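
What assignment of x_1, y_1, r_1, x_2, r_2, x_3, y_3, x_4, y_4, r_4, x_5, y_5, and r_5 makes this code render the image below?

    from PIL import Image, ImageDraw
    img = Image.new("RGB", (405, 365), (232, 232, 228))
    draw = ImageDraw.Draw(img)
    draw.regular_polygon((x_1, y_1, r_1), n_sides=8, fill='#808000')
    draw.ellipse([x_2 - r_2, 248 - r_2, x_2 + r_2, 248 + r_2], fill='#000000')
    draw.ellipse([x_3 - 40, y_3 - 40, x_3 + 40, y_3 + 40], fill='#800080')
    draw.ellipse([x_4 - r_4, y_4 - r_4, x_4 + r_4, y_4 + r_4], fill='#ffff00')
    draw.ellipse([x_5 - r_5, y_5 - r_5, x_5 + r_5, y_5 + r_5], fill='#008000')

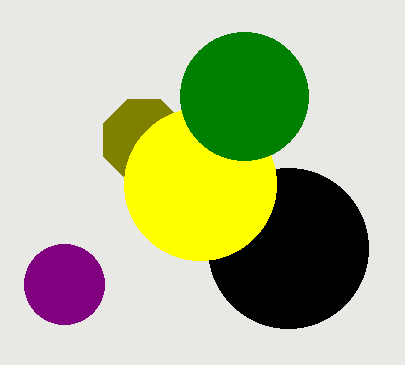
x_1 = 144
y_1 = 140
r_1 = 44
x_2 = 288
r_2 = 80
x_3 = 64
y_3 = 284
x_4 = 200
y_4 = 184
r_4 = 76
x_5 = 244
y_5 = 96
r_5 = 64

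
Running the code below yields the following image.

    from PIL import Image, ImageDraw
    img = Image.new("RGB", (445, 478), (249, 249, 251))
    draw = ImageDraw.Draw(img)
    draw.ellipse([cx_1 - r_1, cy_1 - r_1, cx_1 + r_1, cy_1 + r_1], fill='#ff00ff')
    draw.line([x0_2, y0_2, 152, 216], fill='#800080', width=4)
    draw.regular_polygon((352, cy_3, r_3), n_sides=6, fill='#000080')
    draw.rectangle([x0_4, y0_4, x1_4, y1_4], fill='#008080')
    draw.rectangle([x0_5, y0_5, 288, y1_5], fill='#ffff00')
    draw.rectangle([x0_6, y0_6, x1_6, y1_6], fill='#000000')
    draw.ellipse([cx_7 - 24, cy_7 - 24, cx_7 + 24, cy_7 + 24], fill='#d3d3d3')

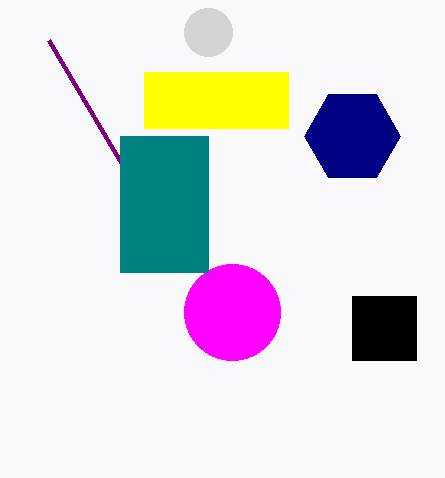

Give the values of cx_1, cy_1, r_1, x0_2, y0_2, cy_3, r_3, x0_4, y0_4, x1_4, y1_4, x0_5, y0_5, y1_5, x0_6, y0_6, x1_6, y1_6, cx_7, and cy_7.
cx_1 = 232, cy_1 = 312, r_1 = 48, x0_2 = 48, y0_2 = 40, cy_3 = 136, r_3 = 48, x0_4 = 120, y0_4 = 136, x1_4 = 208, y1_4 = 272, x0_5 = 144, y0_5 = 72, y1_5 = 128, x0_6 = 352, y0_6 = 296, x1_6 = 416, y1_6 = 360, cx_7 = 208, cy_7 = 32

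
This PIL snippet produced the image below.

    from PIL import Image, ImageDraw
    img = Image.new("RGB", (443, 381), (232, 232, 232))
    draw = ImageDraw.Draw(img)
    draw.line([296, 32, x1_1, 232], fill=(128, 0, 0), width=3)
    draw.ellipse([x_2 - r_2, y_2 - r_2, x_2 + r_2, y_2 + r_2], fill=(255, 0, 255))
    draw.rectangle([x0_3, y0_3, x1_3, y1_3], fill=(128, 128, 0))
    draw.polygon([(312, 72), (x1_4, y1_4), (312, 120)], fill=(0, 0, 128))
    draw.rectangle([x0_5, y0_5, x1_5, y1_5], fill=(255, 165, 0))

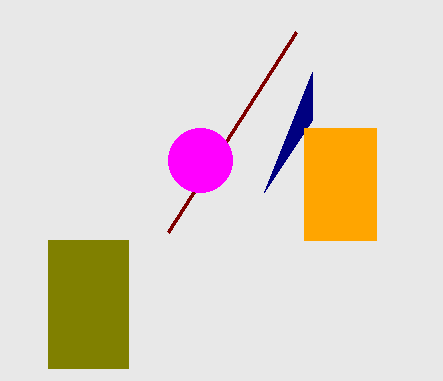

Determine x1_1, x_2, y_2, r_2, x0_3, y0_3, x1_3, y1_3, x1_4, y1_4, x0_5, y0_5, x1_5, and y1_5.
x1_1 = 168
x_2 = 200
y_2 = 160
r_2 = 32
x0_3 = 48
y0_3 = 240
x1_3 = 128
y1_3 = 368
x1_4 = 264
y1_4 = 192
x0_5 = 304
y0_5 = 128
x1_5 = 376
y1_5 = 240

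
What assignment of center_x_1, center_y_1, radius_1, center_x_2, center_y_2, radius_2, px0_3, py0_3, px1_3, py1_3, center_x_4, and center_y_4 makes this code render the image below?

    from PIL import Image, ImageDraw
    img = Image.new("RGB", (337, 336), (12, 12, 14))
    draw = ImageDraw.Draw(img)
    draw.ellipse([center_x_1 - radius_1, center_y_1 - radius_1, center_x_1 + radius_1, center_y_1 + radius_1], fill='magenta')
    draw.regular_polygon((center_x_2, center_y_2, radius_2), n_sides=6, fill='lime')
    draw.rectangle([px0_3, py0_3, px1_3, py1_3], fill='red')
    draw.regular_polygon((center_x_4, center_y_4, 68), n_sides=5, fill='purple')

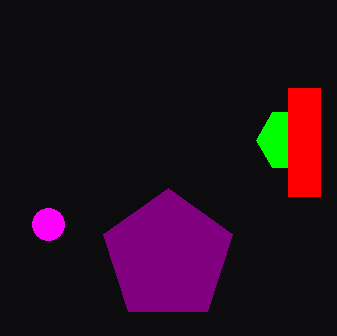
center_x_1 = 48; center_y_1 = 224; radius_1 = 16; center_x_2 = 288; center_y_2 = 140; radius_2 = 32; px0_3 = 288; py0_3 = 88; px1_3 = 320; py1_3 = 196; center_x_4 = 168; center_y_4 = 256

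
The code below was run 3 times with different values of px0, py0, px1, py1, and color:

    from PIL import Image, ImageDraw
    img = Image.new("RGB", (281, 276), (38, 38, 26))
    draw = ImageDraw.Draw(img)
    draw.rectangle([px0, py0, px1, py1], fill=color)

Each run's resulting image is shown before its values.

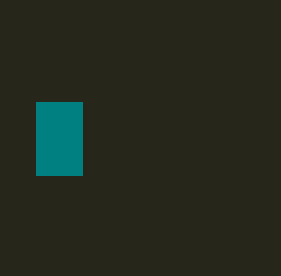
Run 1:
px0 = 36, py0 = 102, px1 = 82, py1 = 175, color = 'teal'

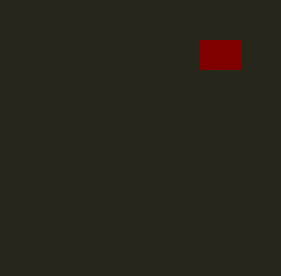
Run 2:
px0 = 200, py0 = 40, px1 = 241, py1 = 69, color = 'maroon'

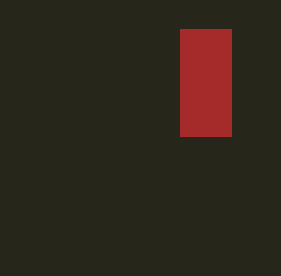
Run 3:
px0 = 180; py0 = 29; px1 = 231; py1 = 136; color = 'brown'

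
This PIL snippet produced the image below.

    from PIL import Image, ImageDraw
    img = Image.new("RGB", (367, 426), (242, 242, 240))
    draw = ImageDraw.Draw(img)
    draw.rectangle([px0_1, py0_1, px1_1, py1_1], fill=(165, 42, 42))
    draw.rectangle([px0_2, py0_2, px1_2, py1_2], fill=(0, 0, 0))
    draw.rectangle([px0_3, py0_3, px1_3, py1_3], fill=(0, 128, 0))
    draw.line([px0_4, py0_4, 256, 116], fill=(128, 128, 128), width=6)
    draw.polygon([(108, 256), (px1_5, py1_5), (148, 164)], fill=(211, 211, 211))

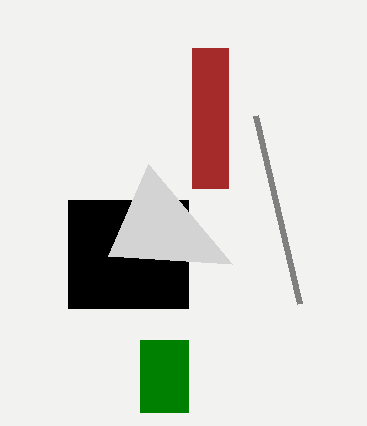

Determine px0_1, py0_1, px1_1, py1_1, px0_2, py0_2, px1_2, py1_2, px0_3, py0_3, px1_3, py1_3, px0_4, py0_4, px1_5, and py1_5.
px0_1 = 192; py0_1 = 48; px1_1 = 228; py1_1 = 188; px0_2 = 68; py0_2 = 200; px1_2 = 188; py1_2 = 308; px0_3 = 140; py0_3 = 340; px1_3 = 188; py1_3 = 412; px0_4 = 300; py0_4 = 304; px1_5 = 232; py1_5 = 264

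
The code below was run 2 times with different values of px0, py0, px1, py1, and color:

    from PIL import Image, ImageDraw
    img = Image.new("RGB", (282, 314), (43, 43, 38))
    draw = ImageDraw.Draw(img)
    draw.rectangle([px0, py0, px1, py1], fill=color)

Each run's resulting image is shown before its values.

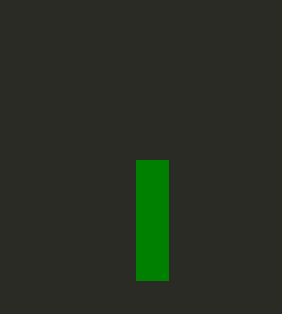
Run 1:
px0 = 136; py0 = 160; px1 = 168; py1 = 280; color = 'green'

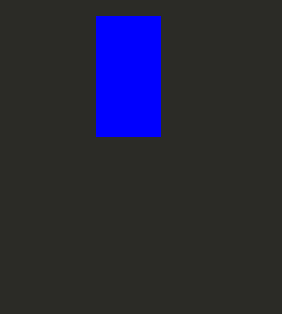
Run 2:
px0 = 96
py0 = 16
px1 = 160
py1 = 136
color = 'blue'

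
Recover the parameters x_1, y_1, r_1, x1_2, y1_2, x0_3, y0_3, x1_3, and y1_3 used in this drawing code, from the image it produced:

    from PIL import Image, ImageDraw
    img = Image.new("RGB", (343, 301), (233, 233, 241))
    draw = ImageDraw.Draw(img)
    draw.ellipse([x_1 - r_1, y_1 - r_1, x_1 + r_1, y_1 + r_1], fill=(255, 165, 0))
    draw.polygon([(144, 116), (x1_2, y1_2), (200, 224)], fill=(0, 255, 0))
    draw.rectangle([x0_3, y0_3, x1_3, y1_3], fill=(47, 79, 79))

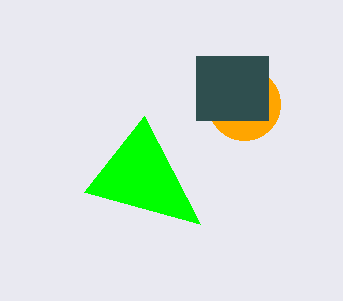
x_1 = 244; y_1 = 104; r_1 = 36; x1_2 = 84; y1_2 = 192; x0_3 = 196; y0_3 = 56; x1_3 = 268; y1_3 = 120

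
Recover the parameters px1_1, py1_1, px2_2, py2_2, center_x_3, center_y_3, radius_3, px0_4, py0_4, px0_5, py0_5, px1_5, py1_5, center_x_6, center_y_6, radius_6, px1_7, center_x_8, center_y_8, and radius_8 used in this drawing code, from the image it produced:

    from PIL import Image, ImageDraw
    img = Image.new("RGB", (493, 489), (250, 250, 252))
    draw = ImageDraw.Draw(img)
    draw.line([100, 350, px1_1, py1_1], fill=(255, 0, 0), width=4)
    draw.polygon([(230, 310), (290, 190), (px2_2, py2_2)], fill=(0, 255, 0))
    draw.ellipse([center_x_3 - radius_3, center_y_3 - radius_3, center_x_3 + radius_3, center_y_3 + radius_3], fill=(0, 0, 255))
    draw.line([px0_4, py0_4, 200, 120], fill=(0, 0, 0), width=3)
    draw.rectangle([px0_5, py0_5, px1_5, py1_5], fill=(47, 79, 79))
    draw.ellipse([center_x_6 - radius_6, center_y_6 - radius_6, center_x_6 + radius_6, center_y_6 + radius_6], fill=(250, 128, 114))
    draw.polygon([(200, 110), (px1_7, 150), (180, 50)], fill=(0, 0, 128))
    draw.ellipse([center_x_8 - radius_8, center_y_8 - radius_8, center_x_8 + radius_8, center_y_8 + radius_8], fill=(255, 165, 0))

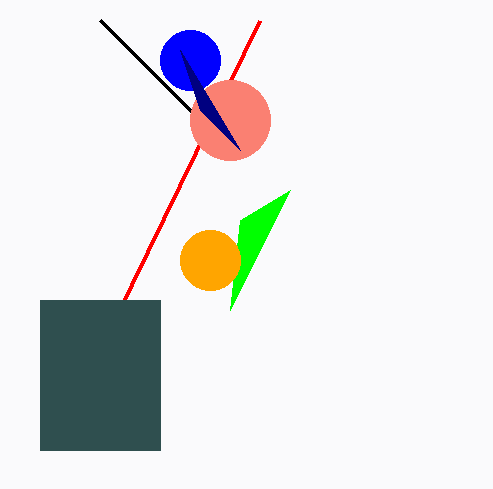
px1_1 = 260
py1_1 = 20
px2_2 = 240
py2_2 = 220
center_x_3 = 190
center_y_3 = 60
radius_3 = 30
px0_4 = 100
py0_4 = 20
px0_5 = 40
py0_5 = 300
px1_5 = 160
py1_5 = 450
center_x_6 = 230
center_y_6 = 120
radius_6 = 40
px1_7 = 240
center_x_8 = 210
center_y_8 = 260
radius_8 = 30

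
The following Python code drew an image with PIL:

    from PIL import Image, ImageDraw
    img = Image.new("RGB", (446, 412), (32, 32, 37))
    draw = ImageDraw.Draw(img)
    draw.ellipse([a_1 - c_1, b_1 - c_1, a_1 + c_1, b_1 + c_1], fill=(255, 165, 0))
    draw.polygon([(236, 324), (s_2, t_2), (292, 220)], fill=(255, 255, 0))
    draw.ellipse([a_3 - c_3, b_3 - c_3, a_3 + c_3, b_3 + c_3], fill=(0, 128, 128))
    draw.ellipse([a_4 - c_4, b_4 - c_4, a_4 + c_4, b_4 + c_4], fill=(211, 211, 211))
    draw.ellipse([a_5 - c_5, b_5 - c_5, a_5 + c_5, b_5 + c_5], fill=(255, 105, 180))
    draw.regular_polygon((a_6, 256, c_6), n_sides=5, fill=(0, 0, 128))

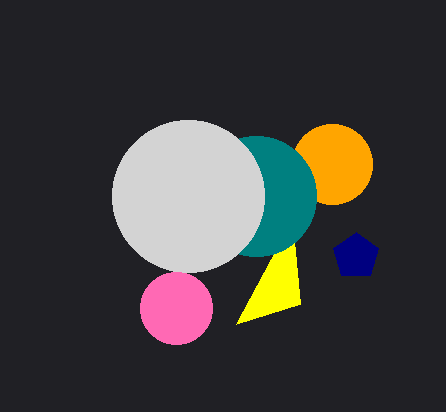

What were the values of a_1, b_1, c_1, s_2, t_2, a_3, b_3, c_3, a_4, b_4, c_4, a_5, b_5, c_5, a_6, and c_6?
a_1 = 332
b_1 = 164
c_1 = 40
s_2 = 300
t_2 = 304
a_3 = 256
b_3 = 196
c_3 = 60
a_4 = 188
b_4 = 196
c_4 = 76
a_5 = 176
b_5 = 308
c_5 = 36
a_6 = 356
c_6 = 24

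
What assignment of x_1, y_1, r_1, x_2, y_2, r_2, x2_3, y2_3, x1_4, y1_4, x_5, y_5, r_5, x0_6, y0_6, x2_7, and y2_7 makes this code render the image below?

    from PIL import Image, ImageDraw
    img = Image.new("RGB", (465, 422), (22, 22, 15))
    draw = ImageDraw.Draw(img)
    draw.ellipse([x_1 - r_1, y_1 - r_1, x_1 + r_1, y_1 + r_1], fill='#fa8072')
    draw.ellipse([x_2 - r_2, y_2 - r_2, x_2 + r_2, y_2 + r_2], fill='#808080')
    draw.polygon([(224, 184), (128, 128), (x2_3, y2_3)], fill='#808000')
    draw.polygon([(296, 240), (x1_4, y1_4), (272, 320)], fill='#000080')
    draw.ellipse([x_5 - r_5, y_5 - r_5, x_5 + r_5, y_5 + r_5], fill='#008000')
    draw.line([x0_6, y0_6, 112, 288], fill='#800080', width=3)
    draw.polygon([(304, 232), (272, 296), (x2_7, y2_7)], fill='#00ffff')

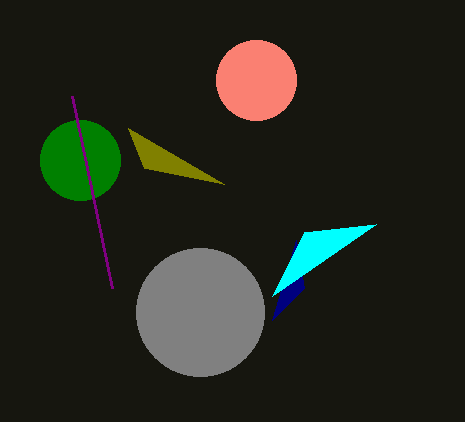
x_1 = 256, y_1 = 80, r_1 = 40, x_2 = 200, y_2 = 312, r_2 = 64, x2_3 = 144, y2_3 = 168, x1_4 = 304, y1_4 = 288, x_5 = 80, y_5 = 160, r_5 = 40, x0_6 = 72, y0_6 = 96, x2_7 = 376, y2_7 = 224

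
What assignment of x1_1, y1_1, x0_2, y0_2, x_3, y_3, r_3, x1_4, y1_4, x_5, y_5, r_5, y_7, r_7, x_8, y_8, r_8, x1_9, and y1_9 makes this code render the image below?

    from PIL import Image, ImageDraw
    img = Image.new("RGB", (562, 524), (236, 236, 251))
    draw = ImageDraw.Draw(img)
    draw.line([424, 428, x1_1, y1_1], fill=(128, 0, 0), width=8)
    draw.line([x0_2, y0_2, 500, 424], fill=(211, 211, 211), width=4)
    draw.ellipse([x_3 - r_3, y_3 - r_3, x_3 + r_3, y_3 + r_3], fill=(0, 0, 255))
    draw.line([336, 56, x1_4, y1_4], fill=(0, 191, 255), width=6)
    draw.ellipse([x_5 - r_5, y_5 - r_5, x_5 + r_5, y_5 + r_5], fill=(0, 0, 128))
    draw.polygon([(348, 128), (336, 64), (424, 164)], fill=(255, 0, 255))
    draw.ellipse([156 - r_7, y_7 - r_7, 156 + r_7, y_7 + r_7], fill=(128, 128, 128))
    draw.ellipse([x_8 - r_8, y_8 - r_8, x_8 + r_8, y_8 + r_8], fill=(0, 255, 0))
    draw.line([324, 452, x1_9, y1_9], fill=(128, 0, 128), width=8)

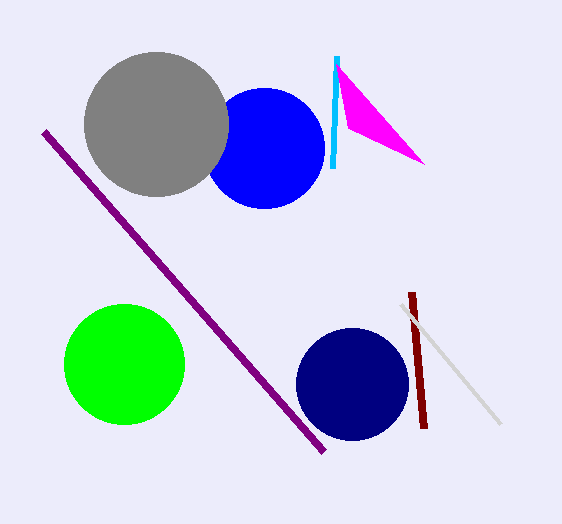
x1_1 = 412; y1_1 = 292; x0_2 = 400; y0_2 = 304; x_3 = 264; y_3 = 148; r_3 = 60; x1_4 = 332; y1_4 = 168; x_5 = 352; y_5 = 384; r_5 = 56; y_7 = 124; r_7 = 72; x_8 = 124; y_8 = 364; r_8 = 60; x1_9 = 44; y1_9 = 132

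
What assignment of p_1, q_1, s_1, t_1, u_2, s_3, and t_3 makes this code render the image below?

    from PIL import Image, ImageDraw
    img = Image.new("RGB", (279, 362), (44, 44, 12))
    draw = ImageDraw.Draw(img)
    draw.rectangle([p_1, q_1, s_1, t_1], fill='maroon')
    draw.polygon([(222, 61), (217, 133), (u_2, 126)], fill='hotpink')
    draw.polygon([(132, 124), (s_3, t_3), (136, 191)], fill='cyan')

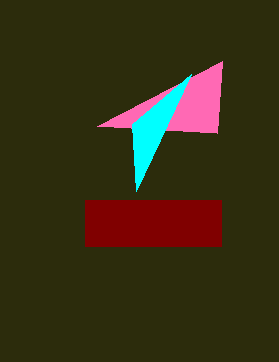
p_1 = 85; q_1 = 200; s_1 = 221; t_1 = 246; u_2 = 97; s_3 = 191; t_3 = 74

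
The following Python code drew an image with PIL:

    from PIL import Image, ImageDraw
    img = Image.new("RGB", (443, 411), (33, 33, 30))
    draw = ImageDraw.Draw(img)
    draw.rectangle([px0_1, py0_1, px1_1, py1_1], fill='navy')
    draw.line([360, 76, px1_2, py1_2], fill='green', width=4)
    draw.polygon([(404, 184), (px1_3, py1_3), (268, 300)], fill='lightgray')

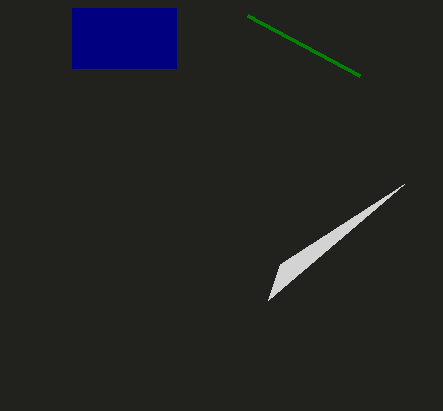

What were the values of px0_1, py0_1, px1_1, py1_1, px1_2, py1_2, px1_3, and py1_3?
px0_1 = 72; py0_1 = 8; px1_1 = 176; py1_1 = 68; px1_2 = 248; py1_2 = 16; px1_3 = 280; py1_3 = 264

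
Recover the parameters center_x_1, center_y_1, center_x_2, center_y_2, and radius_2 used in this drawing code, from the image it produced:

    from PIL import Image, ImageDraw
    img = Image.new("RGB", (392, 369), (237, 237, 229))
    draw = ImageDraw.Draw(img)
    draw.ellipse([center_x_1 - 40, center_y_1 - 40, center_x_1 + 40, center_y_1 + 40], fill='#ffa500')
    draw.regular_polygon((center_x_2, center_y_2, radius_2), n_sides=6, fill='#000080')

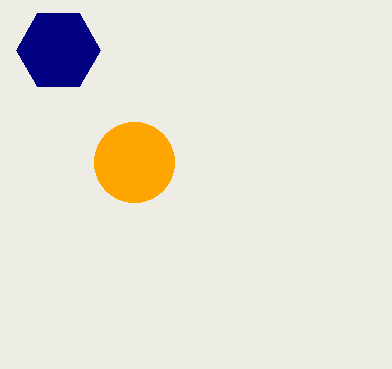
center_x_1 = 134; center_y_1 = 162; center_x_2 = 58; center_y_2 = 50; radius_2 = 42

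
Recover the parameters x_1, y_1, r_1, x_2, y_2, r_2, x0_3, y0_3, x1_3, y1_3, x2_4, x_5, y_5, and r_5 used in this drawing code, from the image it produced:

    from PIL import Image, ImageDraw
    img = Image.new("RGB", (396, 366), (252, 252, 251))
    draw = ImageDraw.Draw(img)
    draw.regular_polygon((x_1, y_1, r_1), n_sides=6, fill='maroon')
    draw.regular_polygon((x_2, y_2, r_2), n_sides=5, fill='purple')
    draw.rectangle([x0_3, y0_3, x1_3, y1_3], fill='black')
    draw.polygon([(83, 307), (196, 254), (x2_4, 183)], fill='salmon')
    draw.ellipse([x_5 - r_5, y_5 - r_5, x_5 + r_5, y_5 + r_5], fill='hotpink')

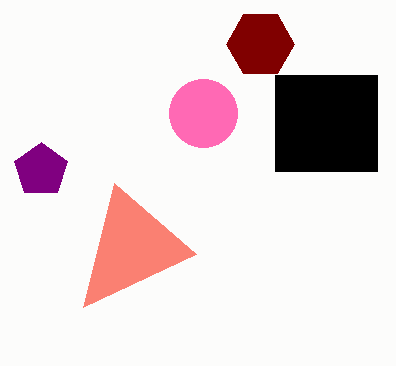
x_1 = 260; y_1 = 44; r_1 = 34; x_2 = 41; y_2 = 170; r_2 = 28; x0_3 = 275; y0_3 = 75; x1_3 = 377; y1_3 = 171; x2_4 = 114; x_5 = 203; y_5 = 113; r_5 = 34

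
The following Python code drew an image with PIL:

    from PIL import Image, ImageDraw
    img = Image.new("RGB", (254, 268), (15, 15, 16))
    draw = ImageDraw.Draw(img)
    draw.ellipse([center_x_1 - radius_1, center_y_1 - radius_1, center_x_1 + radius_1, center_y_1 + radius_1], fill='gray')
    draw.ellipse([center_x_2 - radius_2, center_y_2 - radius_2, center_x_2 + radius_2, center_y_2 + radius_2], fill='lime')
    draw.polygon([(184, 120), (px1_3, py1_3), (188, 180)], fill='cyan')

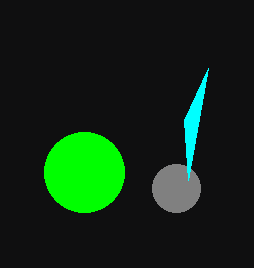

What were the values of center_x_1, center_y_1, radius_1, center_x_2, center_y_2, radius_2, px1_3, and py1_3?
center_x_1 = 176, center_y_1 = 188, radius_1 = 24, center_x_2 = 84, center_y_2 = 172, radius_2 = 40, px1_3 = 208, py1_3 = 68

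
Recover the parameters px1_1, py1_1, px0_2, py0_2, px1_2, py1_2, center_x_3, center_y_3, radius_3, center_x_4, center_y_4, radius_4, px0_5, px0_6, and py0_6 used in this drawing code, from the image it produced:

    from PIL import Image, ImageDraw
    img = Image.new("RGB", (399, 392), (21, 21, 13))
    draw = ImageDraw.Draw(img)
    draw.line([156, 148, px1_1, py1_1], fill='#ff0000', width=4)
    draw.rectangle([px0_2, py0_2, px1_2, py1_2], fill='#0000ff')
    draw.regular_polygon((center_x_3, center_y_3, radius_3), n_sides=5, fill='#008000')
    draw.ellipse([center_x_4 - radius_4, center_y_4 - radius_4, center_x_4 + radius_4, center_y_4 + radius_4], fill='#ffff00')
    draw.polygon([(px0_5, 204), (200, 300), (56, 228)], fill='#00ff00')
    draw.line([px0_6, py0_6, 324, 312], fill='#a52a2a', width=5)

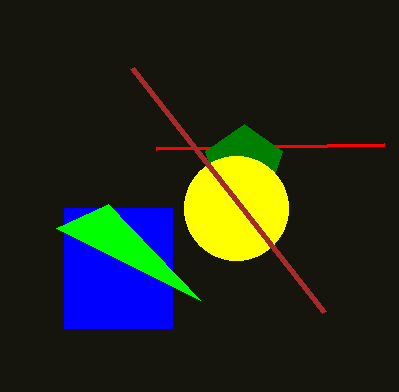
px1_1 = 384, py1_1 = 144, px0_2 = 64, py0_2 = 208, px1_2 = 172, py1_2 = 328, center_x_3 = 244, center_y_3 = 164, radius_3 = 40, center_x_4 = 236, center_y_4 = 208, radius_4 = 52, px0_5 = 108, px0_6 = 132, py0_6 = 68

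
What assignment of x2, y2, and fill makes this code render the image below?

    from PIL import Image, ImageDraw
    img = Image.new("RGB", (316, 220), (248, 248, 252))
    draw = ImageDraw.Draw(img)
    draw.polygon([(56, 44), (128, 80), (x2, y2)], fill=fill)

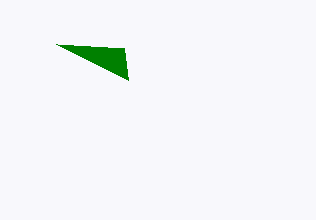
x2 = 124, y2 = 48, fill = 'green'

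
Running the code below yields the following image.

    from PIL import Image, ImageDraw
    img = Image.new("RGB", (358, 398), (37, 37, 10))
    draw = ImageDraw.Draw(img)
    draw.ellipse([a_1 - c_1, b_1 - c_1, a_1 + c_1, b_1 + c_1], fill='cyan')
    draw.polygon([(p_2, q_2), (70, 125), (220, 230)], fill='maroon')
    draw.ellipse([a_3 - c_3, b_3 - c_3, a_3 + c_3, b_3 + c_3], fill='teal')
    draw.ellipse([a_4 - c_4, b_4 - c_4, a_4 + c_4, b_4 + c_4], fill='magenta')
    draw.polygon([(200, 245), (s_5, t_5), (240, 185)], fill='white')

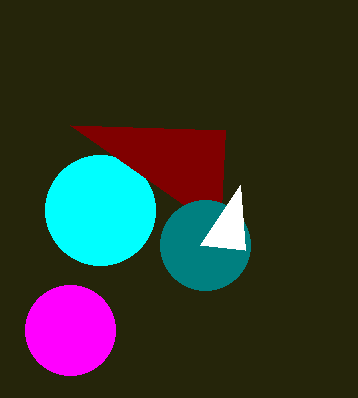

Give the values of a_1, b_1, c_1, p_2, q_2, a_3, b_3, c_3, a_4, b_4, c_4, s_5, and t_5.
a_1 = 100
b_1 = 210
c_1 = 55
p_2 = 225
q_2 = 130
a_3 = 205
b_3 = 245
c_3 = 45
a_4 = 70
b_4 = 330
c_4 = 45
s_5 = 245
t_5 = 250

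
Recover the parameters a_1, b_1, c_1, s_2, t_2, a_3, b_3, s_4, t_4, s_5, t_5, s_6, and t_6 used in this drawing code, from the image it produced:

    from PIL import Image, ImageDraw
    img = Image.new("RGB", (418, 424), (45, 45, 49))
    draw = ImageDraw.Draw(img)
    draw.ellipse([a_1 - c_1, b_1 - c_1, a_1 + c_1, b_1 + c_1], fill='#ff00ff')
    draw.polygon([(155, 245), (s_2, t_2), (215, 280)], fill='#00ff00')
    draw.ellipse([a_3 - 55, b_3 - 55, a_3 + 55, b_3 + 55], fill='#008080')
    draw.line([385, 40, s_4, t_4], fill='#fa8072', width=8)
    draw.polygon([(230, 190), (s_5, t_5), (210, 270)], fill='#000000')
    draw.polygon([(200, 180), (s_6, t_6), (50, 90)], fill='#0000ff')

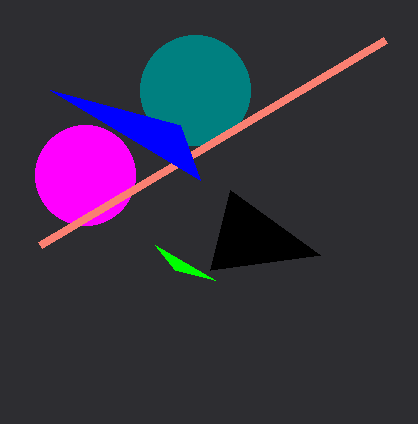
a_1 = 85
b_1 = 175
c_1 = 50
s_2 = 175
t_2 = 270
a_3 = 195
b_3 = 90
s_4 = 40
t_4 = 245
s_5 = 320
t_5 = 255
s_6 = 180
t_6 = 125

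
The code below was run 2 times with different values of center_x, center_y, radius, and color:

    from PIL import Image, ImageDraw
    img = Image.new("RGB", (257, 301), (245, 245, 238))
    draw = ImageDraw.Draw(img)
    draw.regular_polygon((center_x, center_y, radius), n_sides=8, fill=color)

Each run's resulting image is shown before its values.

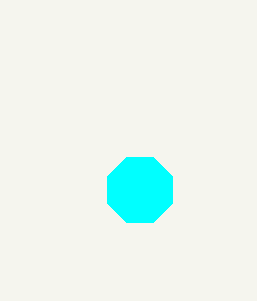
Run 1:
center_x = 140
center_y = 190
radius = 35
color = 'cyan'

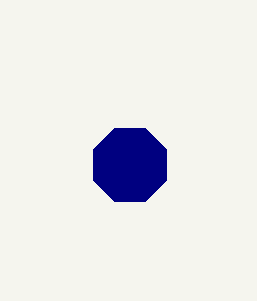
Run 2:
center_x = 130; center_y = 165; radius = 40; color = 'navy'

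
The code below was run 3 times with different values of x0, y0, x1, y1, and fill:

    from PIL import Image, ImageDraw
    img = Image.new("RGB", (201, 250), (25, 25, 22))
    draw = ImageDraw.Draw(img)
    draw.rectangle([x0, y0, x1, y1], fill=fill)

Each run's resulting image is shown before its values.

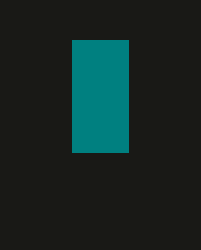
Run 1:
x0 = 72; y0 = 40; x1 = 128; y1 = 152; fill = 'teal'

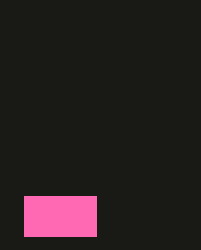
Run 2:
x0 = 24
y0 = 196
x1 = 96
y1 = 236
fill = 'hotpink'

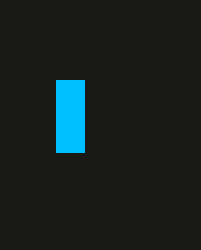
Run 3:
x0 = 56, y0 = 80, x1 = 84, y1 = 152, fill = 'deepskyblue'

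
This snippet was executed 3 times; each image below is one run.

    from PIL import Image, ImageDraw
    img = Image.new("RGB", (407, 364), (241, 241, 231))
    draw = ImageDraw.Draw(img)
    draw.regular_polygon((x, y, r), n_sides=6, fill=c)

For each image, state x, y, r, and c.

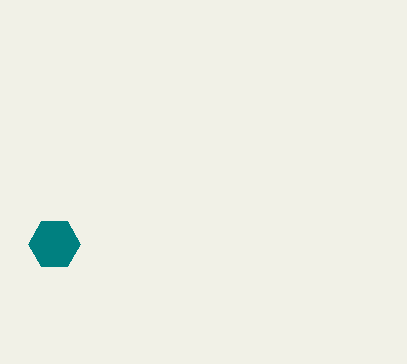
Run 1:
x = 54; y = 244; r = 26; c = 'teal'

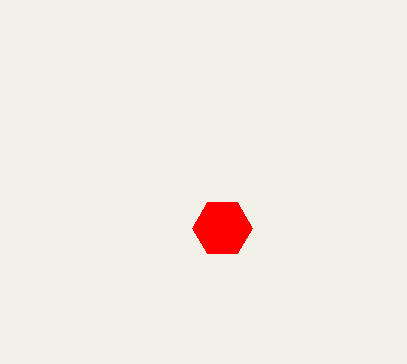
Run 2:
x = 222, y = 228, r = 30, c = 'red'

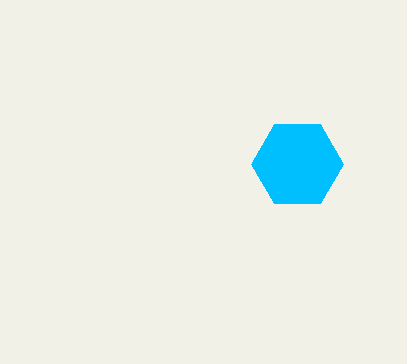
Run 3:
x = 297
y = 164
r = 46
c = 'deepskyblue'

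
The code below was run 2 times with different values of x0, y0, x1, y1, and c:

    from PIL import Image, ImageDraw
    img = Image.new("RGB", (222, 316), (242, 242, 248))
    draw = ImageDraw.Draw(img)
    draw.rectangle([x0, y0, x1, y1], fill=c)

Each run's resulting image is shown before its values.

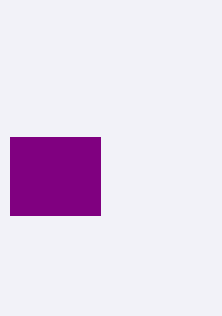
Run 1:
x0 = 10; y0 = 137; x1 = 100; y1 = 215; c = 'purple'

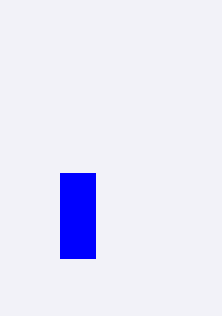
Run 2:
x0 = 60
y0 = 173
x1 = 95
y1 = 258
c = 'blue'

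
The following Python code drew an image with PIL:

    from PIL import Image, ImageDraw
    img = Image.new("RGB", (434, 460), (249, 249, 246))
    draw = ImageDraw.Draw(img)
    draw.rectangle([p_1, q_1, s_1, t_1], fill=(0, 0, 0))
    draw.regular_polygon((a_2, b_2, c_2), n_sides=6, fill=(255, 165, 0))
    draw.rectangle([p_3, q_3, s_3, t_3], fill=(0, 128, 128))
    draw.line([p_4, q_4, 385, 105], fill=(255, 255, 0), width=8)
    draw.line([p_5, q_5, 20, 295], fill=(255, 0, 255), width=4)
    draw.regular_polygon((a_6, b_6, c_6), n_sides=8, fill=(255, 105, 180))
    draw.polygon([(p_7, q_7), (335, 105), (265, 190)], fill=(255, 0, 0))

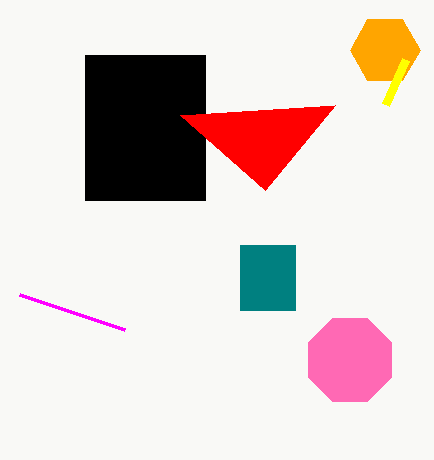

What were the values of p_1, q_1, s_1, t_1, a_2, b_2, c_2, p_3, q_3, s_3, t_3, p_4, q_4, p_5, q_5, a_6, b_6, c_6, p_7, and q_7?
p_1 = 85; q_1 = 55; s_1 = 205; t_1 = 200; a_2 = 385; b_2 = 50; c_2 = 35; p_3 = 240; q_3 = 245; s_3 = 295; t_3 = 310; p_4 = 405; q_4 = 60; p_5 = 125; q_5 = 330; a_6 = 350; b_6 = 360; c_6 = 45; p_7 = 180; q_7 = 115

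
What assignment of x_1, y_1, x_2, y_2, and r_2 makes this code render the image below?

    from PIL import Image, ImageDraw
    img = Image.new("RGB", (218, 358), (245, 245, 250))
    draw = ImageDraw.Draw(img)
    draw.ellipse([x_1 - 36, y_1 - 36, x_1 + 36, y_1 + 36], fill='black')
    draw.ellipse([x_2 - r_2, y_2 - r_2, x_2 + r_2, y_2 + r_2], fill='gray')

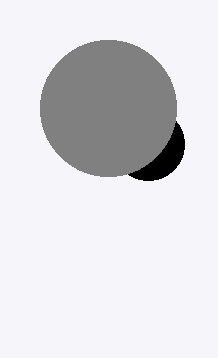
x_1 = 148, y_1 = 144, x_2 = 108, y_2 = 108, r_2 = 68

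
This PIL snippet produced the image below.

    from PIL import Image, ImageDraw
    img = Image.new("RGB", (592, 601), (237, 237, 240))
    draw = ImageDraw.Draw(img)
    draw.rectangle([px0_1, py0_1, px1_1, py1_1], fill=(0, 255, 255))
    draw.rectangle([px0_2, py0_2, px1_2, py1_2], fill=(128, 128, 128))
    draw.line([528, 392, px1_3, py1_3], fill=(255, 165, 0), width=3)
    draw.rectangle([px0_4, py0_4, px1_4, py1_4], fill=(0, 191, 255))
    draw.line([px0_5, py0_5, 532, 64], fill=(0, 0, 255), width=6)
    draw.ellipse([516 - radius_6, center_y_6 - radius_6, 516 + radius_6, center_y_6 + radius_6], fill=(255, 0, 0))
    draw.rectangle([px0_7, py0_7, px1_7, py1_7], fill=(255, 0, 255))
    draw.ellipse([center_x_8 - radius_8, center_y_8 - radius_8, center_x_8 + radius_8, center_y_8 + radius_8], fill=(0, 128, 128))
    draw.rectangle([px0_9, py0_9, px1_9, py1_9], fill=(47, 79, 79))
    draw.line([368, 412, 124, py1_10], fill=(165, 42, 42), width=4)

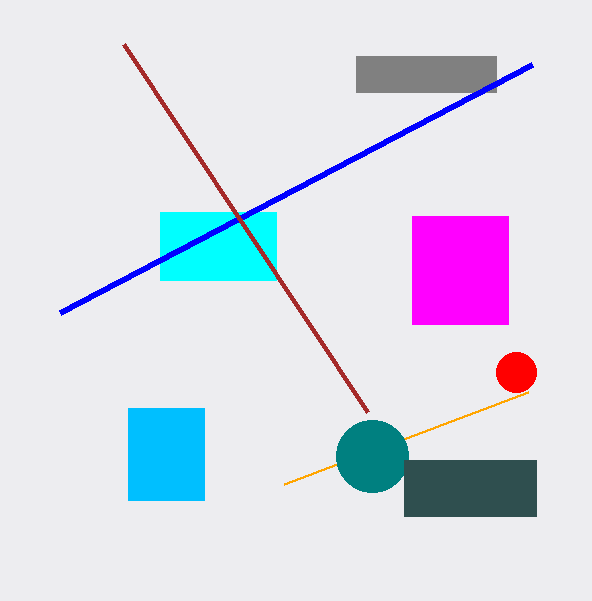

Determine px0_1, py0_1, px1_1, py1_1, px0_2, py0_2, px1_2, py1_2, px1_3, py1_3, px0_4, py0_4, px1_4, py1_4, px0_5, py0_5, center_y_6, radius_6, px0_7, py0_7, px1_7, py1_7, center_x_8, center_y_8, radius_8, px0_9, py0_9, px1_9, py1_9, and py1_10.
px0_1 = 160, py0_1 = 212, px1_1 = 276, py1_1 = 280, px0_2 = 356, py0_2 = 56, px1_2 = 496, py1_2 = 92, px1_3 = 284, py1_3 = 484, px0_4 = 128, py0_4 = 408, px1_4 = 204, py1_4 = 500, px0_5 = 60, py0_5 = 312, center_y_6 = 372, radius_6 = 20, px0_7 = 412, py0_7 = 216, px1_7 = 508, py1_7 = 324, center_x_8 = 372, center_y_8 = 456, radius_8 = 36, px0_9 = 404, py0_9 = 460, px1_9 = 536, py1_9 = 516, py1_10 = 44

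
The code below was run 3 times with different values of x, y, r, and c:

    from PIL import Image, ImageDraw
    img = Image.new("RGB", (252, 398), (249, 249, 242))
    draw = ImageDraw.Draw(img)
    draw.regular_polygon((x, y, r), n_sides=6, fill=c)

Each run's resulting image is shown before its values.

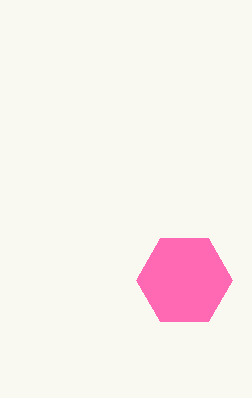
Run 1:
x = 184, y = 280, r = 48, c = 'hotpink'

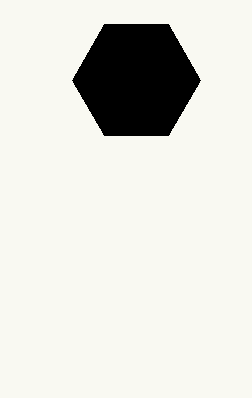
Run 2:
x = 136
y = 80
r = 64
c = 'black'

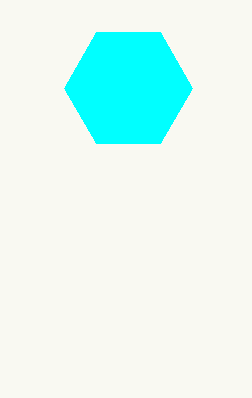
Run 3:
x = 128
y = 88
r = 64
c = 'cyan'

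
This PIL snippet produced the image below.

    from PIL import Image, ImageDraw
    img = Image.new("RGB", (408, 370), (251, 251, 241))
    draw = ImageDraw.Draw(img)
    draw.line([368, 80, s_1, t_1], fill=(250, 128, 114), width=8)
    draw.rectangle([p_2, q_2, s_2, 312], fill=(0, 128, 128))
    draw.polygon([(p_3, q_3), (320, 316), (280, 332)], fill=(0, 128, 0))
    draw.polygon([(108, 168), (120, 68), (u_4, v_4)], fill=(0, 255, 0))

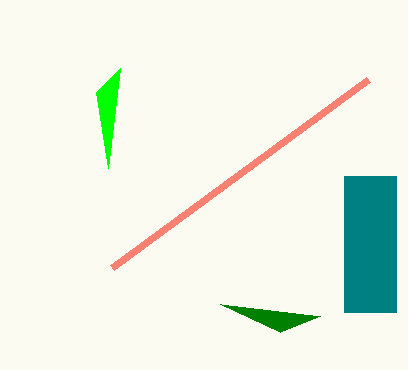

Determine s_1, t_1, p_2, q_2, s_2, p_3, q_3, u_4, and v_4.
s_1 = 112
t_1 = 268
p_2 = 344
q_2 = 176
s_2 = 396
p_3 = 220
q_3 = 304
u_4 = 96
v_4 = 92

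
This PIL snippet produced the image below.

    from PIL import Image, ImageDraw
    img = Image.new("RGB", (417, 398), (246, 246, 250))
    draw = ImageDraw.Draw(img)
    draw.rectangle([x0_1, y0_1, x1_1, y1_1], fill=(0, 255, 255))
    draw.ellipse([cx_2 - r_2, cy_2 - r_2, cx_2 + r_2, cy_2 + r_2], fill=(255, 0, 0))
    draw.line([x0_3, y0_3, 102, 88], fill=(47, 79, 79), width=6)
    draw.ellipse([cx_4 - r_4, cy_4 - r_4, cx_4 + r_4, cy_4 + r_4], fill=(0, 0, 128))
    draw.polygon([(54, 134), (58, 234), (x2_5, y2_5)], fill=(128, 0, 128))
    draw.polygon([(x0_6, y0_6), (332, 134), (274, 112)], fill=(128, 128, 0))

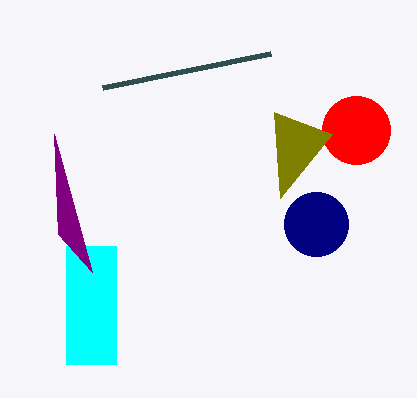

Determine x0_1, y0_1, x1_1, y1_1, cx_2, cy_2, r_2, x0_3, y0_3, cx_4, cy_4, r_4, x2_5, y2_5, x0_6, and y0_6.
x0_1 = 66, y0_1 = 246, x1_1 = 116, y1_1 = 364, cx_2 = 356, cy_2 = 130, r_2 = 34, x0_3 = 270, y0_3 = 54, cx_4 = 316, cy_4 = 224, r_4 = 32, x2_5 = 92, y2_5 = 272, x0_6 = 280, y0_6 = 198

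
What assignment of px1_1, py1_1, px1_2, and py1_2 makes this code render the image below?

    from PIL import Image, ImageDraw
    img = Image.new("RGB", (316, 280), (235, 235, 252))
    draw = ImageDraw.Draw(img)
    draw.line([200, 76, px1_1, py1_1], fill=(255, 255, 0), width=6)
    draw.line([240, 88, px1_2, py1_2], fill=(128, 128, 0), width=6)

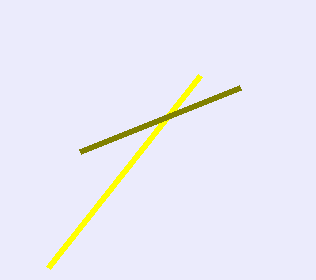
px1_1 = 48; py1_1 = 268; px1_2 = 80; py1_2 = 152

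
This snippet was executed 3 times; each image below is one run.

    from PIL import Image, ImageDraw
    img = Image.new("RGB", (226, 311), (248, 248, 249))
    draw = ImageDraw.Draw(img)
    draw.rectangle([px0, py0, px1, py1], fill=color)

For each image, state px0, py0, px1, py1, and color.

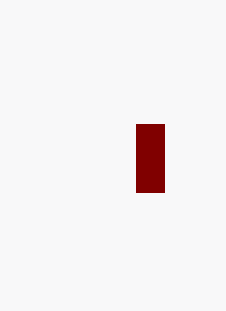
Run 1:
px0 = 136, py0 = 124, px1 = 164, py1 = 192, color = 'maroon'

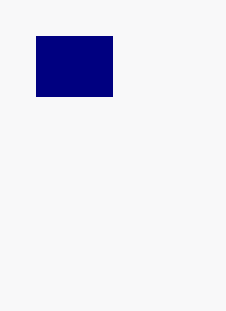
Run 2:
px0 = 36
py0 = 36
px1 = 112
py1 = 96
color = 'navy'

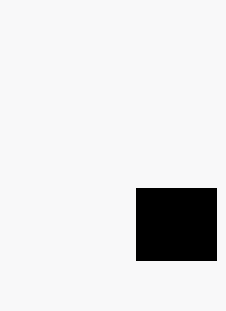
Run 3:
px0 = 136; py0 = 188; px1 = 216; py1 = 260; color = 'black'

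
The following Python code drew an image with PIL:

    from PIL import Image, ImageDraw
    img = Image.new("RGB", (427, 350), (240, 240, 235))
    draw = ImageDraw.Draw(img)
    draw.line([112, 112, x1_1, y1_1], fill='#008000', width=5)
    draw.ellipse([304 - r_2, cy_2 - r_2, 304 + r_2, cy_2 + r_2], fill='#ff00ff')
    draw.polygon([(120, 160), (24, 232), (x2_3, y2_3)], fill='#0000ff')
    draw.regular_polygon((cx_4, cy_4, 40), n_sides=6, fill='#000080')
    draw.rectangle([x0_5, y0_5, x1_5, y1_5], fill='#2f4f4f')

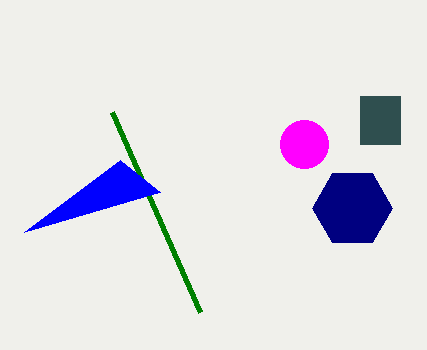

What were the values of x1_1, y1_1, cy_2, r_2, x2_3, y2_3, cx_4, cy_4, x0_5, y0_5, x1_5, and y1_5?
x1_1 = 200, y1_1 = 312, cy_2 = 144, r_2 = 24, x2_3 = 160, y2_3 = 192, cx_4 = 352, cy_4 = 208, x0_5 = 360, y0_5 = 96, x1_5 = 400, y1_5 = 144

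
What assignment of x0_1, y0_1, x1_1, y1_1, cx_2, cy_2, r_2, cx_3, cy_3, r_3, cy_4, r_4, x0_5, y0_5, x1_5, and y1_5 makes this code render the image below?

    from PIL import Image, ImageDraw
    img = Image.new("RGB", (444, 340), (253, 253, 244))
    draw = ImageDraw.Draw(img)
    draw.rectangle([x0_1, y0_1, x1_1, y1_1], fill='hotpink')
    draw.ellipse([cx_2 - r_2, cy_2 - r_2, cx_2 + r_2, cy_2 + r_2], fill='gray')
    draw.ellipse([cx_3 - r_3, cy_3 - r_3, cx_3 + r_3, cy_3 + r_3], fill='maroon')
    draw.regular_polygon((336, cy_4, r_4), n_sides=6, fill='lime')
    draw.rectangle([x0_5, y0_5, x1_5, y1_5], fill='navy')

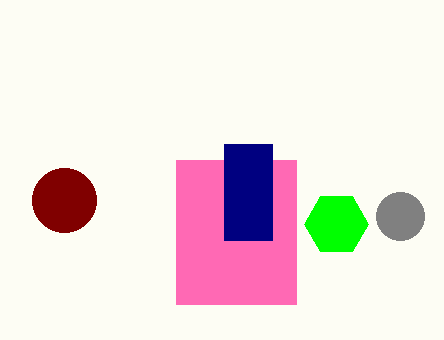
x0_1 = 176, y0_1 = 160, x1_1 = 296, y1_1 = 304, cx_2 = 400, cy_2 = 216, r_2 = 24, cx_3 = 64, cy_3 = 200, r_3 = 32, cy_4 = 224, r_4 = 32, x0_5 = 224, y0_5 = 144, x1_5 = 272, y1_5 = 240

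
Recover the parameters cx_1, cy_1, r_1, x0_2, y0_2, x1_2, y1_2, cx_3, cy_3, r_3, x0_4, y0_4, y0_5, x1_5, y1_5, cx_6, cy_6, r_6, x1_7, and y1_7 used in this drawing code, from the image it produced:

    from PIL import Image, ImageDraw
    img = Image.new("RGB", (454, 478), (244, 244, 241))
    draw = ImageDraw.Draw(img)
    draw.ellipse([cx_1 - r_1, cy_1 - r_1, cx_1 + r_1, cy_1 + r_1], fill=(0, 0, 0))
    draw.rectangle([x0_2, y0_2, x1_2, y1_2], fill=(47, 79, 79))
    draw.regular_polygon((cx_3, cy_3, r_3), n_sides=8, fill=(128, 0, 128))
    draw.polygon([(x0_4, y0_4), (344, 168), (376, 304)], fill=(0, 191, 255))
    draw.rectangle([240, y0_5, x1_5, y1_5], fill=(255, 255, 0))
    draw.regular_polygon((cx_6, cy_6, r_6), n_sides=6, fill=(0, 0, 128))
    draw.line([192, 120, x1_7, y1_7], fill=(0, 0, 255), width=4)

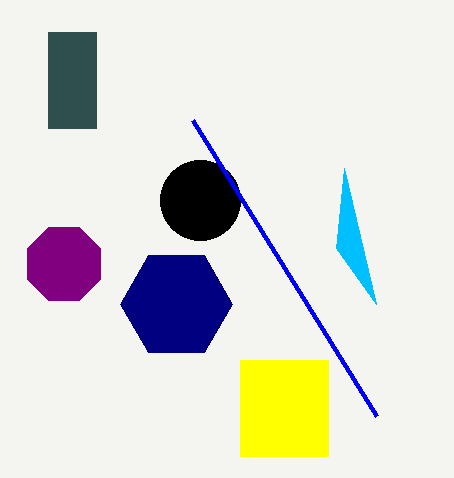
cx_1 = 200; cy_1 = 200; r_1 = 40; x0_2 = 48; y0_2 = 32; x1_2 = 96; y1_2 = 128; cx_3 = 64; cy_3 = 264; r_3 = 40; x0_4 = 336; y0_4 = 248; y0_5 = 360; x1_5 = 328; y1_5 = 456; cx_6 = 176; cy_6 = 304; r_6 = 56; x1_7 = 376; y1_7 = 416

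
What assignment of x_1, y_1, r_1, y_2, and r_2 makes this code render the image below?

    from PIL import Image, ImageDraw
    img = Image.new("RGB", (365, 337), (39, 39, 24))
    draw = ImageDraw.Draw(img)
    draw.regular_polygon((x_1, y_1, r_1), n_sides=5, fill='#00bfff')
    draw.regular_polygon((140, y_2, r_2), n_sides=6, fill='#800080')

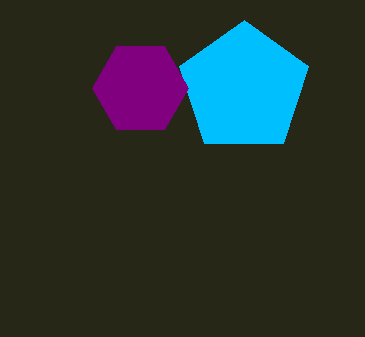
x_1 = 244; y_1 = 88; r_1 = 68; y_2 = 88; r_2 = 48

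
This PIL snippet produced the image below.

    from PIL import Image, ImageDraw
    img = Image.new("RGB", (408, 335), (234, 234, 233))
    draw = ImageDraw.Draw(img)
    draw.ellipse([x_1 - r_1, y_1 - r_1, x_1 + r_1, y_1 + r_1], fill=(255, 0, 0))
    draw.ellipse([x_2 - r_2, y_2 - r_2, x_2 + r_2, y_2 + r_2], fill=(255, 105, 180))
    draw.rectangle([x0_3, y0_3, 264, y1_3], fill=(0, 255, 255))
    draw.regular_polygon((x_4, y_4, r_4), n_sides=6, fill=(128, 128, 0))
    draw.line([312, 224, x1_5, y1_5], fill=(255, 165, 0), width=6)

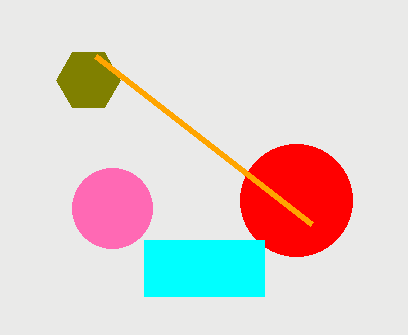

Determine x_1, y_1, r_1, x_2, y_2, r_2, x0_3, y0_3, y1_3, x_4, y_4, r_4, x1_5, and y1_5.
x_1 = 296, y_1 = 200, r_1 = 56, x_2 = 112, y_2 = 208, r_2 = 40, x0_3 = 144, y0_3 = 240, y1_3 = 296, x_4 = 88, y_4 = 80, r_4 = 32, x1_5 = 96, y1_5 = 56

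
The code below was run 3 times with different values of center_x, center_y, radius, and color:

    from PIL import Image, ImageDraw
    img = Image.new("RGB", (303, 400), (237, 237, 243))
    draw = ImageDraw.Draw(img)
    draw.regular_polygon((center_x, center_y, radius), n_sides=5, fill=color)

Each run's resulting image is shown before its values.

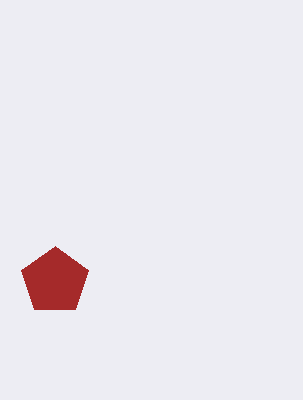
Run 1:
center_x = 55
center_y = 281
radius = 35
color = 'brown'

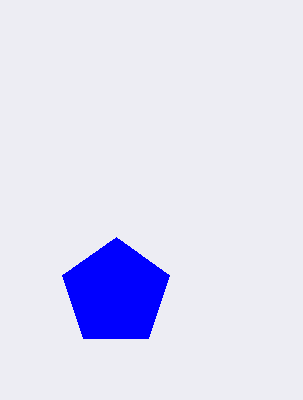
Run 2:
center_x = 116; center_y = 293; radius = 56; color = 'blue'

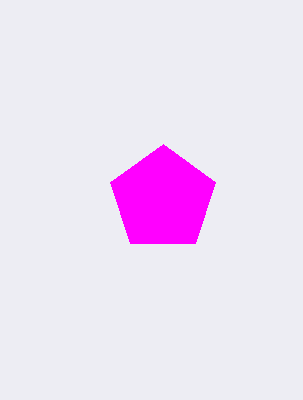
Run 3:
center_x = 163
center_y = 199
radius = 55
color = 'magenta'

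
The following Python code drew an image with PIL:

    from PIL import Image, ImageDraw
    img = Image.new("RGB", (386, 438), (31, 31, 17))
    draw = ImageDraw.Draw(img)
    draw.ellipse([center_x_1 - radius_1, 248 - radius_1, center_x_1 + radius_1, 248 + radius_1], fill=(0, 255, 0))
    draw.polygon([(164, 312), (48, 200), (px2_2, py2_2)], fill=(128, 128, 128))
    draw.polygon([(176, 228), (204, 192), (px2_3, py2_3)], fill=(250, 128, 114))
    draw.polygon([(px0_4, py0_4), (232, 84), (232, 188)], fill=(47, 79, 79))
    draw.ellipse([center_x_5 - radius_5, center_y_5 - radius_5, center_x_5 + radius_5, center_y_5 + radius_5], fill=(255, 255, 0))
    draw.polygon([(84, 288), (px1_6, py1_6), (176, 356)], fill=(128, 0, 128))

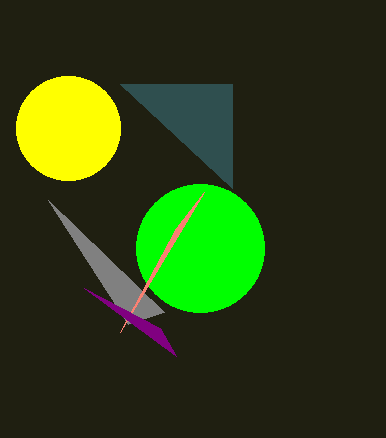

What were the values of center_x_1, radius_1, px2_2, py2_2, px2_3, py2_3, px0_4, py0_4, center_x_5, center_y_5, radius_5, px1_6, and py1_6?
center_x_1 = 200, radius_1 = 64, px2_2 = 128, py2_2 = 324, px2_3 = 120, py2_3 = 332, px0_4 = 120, py0_4 = 84, center_x_5 = 68, center_y_5 = 128, radius_5 = 52, px1_6 = 160, py1_6 = 328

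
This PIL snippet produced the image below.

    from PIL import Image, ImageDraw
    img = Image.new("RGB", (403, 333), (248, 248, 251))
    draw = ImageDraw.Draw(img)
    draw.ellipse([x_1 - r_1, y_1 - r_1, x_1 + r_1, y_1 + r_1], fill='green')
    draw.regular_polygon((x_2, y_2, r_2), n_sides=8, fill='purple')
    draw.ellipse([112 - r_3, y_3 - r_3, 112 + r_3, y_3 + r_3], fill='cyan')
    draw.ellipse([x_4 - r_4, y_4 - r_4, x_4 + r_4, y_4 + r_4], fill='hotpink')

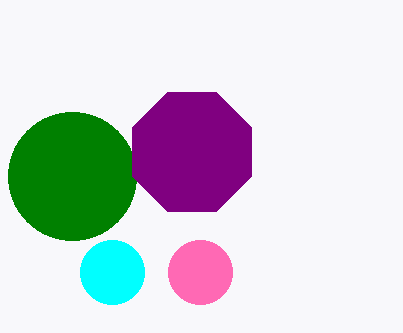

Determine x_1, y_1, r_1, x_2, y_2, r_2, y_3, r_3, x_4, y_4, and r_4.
x_1 = 72; y_1 = 176; r_1 = 64; x_2 = 192; y_2 = 152; r_2 = 64; y_3 = 272; r_3 = 32; x_4 = 200; y_4 = 272; r_4 = 32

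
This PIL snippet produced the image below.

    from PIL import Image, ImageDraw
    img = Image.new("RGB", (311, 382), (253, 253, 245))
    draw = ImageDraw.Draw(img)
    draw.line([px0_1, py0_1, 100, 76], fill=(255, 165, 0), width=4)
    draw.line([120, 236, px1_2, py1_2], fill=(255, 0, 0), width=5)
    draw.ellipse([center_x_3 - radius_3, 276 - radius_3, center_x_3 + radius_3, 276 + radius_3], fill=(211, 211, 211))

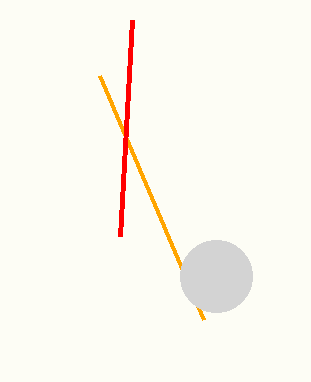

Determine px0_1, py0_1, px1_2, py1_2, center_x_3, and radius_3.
px0_1 = 204, py0_1 = 320, px1_2 = 132, py1_2 = 20, center_x_3 = 216, radius_3 = 36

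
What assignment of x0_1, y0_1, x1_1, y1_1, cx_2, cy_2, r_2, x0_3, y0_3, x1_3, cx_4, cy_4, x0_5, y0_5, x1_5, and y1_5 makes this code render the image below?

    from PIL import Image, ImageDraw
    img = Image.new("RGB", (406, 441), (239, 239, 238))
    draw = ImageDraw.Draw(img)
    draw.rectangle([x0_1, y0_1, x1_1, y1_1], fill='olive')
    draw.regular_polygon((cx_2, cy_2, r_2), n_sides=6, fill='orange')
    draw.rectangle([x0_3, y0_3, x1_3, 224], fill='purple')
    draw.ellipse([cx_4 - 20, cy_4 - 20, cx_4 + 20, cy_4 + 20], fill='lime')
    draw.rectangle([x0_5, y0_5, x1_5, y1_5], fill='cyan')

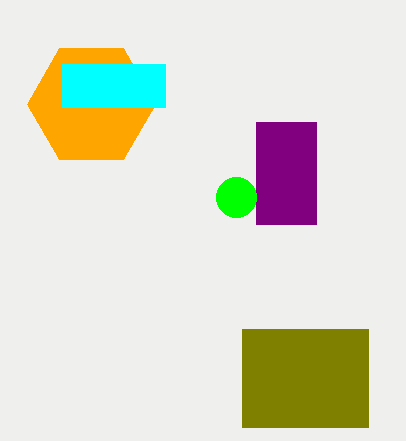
x0_1 = 242
y0_1 = 329
x1_1 = 368
y1_1 = 427
cx_2 = 91
cy_2 = 104
r_2 = 64
x0_3 = 256
y0_3 = 122
x1_3 = 316
cx_4 = 236
cy_4 = 197
x0_5 = 62
y0_5 = 64
x1_5 = 165
y1_5 = 107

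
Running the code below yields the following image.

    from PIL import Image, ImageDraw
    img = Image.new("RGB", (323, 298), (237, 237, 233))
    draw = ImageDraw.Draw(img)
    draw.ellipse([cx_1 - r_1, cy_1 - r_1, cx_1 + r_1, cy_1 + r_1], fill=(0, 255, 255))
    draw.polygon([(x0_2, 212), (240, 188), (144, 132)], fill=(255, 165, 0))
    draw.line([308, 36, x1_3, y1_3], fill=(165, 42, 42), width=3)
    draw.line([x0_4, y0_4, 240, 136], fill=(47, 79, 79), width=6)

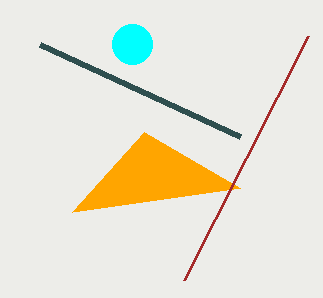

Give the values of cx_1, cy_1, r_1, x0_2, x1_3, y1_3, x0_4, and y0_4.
cx_1 = 132; cy_1 = 44; r_1 = 20; x0_2 = 72; x1_3 = 184; y1_3 = 280; x0_4 = 40; y0_4 = 44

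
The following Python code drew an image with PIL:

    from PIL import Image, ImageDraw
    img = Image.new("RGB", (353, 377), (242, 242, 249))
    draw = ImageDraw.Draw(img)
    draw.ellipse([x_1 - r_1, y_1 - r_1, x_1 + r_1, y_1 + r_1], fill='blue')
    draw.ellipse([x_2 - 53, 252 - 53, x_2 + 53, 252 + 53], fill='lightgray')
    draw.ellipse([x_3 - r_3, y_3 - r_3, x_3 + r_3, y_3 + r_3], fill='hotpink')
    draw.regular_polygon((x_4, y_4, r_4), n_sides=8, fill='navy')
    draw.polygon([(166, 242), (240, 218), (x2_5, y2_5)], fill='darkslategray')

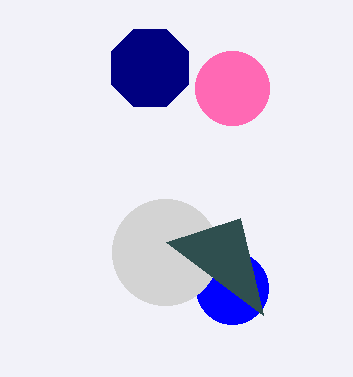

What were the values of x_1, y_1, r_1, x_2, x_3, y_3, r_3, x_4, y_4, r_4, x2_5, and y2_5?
x_1 = 232; y_1 = 288; r_1 = 36; x_2 = 165; x_3 = 232; y_3 = 88; r_3 = 37; x_4 = 150; y_4 = 68; r_4 = 42; x2_5 = 263; y2_5 = 315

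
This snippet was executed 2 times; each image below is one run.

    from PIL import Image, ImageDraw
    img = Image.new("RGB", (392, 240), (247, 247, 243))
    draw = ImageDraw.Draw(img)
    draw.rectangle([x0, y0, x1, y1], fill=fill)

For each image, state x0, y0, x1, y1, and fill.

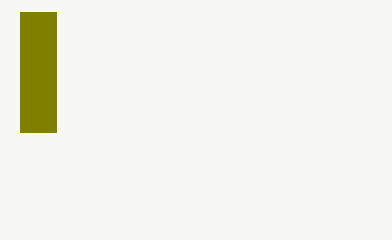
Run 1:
x0 = 20, y0 = 12, x1 = 56, y1 = 132, fill = 'olive'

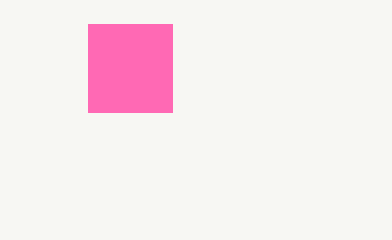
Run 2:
x0 = 88; y0 = 24; x1 = 172; y1 = 112; fill = 'hotpink'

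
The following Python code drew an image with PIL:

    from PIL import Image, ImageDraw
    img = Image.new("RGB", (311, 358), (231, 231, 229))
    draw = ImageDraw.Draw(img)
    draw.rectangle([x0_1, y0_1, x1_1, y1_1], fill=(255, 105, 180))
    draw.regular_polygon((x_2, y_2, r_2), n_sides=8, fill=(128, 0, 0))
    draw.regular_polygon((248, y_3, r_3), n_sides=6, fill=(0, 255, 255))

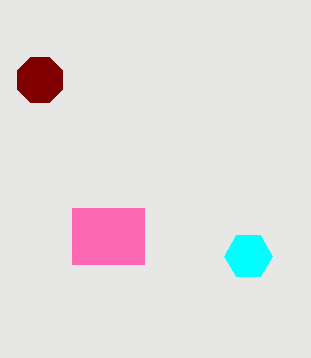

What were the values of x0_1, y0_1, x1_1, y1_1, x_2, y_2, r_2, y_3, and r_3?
x0_1 = 72, y0_1 = 208, x1_1 = 144, y1_1 = 264, x_2 = 40, y_2 = 80, r_2 = 24, y_3 = 256, r_3 = 24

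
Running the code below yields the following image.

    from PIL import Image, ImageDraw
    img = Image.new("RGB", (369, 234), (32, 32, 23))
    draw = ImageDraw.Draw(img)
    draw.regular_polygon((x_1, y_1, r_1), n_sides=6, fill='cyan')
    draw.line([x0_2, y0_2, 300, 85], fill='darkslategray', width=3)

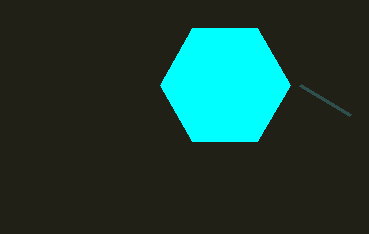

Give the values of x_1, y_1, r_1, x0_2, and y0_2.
x_1 = 225; y_1 = 85; r_1 = 65; x0_2 = 350; y0_2 = 115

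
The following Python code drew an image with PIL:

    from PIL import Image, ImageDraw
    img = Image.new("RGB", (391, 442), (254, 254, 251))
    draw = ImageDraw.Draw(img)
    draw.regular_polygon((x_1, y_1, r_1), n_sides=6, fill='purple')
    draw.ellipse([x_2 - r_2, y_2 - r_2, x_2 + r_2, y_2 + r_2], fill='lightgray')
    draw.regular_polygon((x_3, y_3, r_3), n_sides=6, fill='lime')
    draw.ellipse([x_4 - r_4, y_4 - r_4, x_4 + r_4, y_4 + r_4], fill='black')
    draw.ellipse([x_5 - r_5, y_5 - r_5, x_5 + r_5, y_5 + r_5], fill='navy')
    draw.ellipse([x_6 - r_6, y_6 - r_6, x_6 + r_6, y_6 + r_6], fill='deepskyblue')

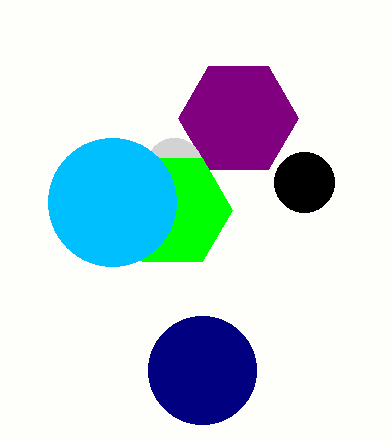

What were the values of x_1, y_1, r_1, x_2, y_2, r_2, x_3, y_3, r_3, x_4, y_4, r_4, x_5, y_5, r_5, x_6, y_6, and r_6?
x_1 = 238
y_1 = 118
r_1 = 60
x_2 = 174
y_2 = 166
r_2 = 28
x_3 = 172
y_3 = 210
r_3 = 60
x_4 = 304
y_4 = 182
r_4 = 30
x_5 = 202
y_5 = 370
r_5 = 54
x_6 = 112
y_6 = 202
r_6 = 64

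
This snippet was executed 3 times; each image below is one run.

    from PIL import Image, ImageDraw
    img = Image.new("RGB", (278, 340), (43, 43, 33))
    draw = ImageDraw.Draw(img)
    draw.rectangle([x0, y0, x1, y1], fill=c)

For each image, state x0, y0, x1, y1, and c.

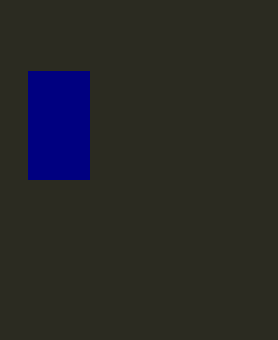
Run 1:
x0 = 28
y0 = 71
x1 = 89
y1 = 179
c = 'navy'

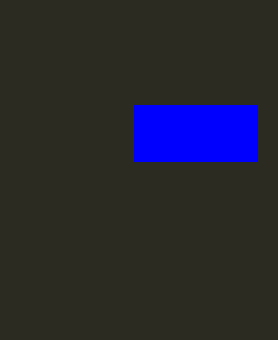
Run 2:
x0 = 134
y0 = 105
x1 = 257
y1 = 161
c = 'blue'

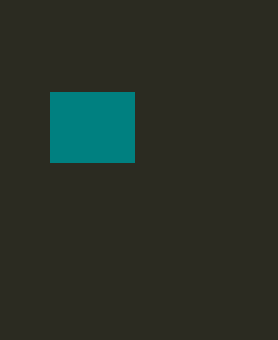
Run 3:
x0 = 50; y0 = 92; x1 = 134; y1 = 162; c = 'teal'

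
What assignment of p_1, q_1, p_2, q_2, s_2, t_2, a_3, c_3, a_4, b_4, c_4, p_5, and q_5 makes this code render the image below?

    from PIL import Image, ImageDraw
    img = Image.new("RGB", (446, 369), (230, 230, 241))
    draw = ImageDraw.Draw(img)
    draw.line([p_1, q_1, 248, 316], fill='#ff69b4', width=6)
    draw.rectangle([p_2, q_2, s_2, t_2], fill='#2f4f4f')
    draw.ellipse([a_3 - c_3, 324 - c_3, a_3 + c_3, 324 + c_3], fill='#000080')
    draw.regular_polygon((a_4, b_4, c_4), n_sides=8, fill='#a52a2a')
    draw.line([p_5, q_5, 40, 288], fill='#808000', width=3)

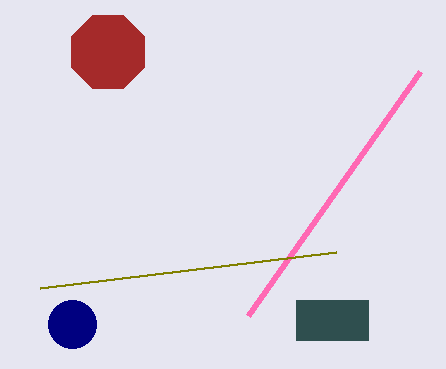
p_1 = 420; q_1 = 72; p_2 = 296; q_2 = 300; s_2 = 368; t_2 = 340; a_3 = 72; c_3 = 24; a_4 = 108; b_4 = 52; c_4 = 40; p_5 = 336; q_5 = 252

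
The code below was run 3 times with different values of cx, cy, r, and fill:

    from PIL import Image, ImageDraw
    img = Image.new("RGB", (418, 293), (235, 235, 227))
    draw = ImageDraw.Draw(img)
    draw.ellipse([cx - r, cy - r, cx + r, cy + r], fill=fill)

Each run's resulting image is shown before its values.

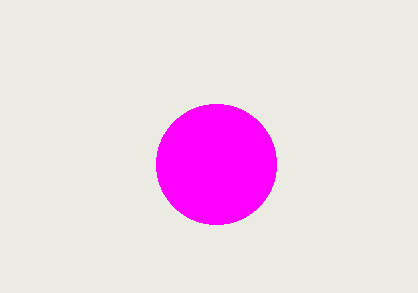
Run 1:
cx = 216; cy = 164; r = 60; fill = 'magenta'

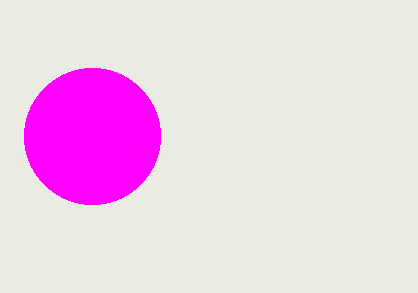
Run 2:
cx = 92; cy = 136; r = 68; fill = 'magenta'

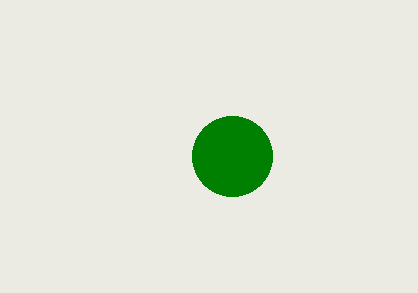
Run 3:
cx = 232
cy = 156
r = 40
fill = 'green'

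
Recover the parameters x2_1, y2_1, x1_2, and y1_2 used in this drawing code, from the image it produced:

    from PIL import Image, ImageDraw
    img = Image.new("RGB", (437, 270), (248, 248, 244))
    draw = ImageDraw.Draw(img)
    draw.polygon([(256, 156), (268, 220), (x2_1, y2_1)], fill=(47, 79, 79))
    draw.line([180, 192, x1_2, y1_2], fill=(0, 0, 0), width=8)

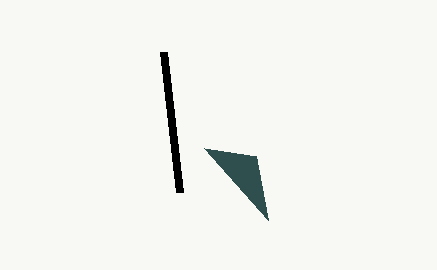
x2_1 = 204; y2_1 = 148; x1_2 = 164; y1_2 = 52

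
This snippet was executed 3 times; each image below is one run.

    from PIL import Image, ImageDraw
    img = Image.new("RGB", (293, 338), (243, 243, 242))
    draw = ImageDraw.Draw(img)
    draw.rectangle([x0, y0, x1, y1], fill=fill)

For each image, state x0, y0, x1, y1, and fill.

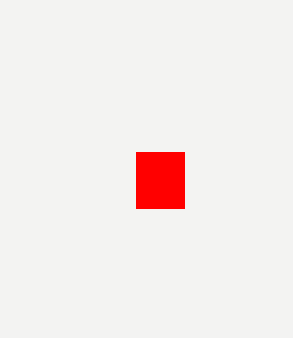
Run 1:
x0 = 136, y0 = 152, x1 = 184, y1 = 208, fill = 'red'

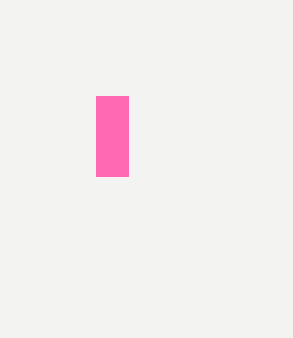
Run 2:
x0 = 96
y0 = 96
x1 = 128
y1 = 176
fill = 'hotpink'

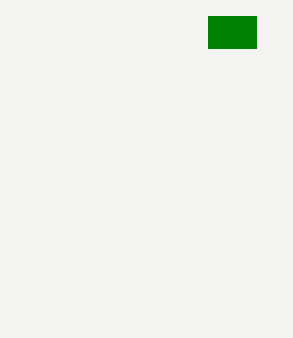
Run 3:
x0 = 208, y0 = 16, x1 = 256, y1 = 48, fill = 'green'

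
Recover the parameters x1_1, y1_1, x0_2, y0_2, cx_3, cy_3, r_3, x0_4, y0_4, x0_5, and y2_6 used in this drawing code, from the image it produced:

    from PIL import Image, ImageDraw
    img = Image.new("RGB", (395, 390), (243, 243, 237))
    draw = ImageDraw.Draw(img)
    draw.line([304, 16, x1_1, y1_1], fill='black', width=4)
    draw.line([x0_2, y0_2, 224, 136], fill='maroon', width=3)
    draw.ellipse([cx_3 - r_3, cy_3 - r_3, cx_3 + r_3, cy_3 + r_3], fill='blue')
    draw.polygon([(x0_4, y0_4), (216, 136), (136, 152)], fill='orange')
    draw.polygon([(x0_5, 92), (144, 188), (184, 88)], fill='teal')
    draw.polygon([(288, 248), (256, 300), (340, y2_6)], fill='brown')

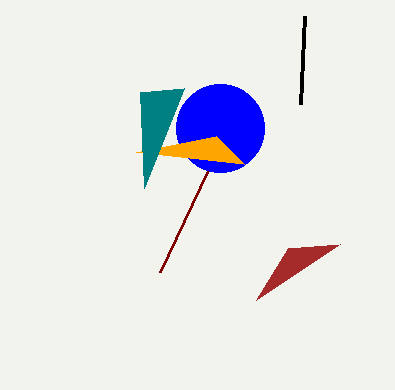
x1_1 = 300; y1_1 = 104; x0_2 = 160; y0_2 = 272; cx_3 = 220; cy_3 = 128; r_3 = 44; x0_4 = 244; y0_4 = 164; x0_5 = 140; y2_6 = 244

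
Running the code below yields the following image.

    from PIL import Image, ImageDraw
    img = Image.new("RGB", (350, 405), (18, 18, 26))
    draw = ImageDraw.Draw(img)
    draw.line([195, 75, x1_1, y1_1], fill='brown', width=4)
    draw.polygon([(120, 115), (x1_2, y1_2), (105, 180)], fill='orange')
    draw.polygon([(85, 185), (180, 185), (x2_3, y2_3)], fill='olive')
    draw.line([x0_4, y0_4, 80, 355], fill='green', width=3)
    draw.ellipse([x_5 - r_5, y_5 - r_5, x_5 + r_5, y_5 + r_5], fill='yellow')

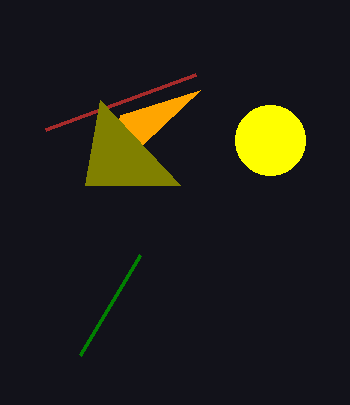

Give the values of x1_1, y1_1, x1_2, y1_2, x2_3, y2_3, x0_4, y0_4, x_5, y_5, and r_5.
x1_1 = 45, y1_1 = 130, x1_2 = 200, y1_2 = 90, x2_3 = 100, y2_3 = 100, x0_4 = 140, y0_4 = 255, x_5 = 270, y_5 = 140, r_5 = 35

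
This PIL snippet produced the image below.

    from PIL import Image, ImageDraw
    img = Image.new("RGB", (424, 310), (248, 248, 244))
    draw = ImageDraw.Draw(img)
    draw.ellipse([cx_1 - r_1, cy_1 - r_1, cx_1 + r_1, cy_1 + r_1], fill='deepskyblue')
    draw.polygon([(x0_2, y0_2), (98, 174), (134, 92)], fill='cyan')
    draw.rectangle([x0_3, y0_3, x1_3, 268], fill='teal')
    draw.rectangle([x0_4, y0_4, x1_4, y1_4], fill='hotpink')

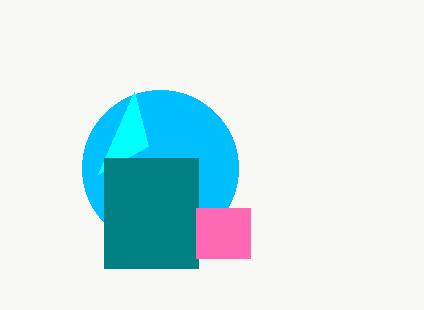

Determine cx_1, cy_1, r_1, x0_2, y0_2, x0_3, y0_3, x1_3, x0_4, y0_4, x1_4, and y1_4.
cx_1 = 160
cy_1 = 168
r_1 = 78
x0_2 = 148
y0_2 = 146
x0_3 = 104
y0_3 = 158
x1_3 = 198
x0_4 = 196
y0_4 = 208
x1_4 = 250
y1_4 = 258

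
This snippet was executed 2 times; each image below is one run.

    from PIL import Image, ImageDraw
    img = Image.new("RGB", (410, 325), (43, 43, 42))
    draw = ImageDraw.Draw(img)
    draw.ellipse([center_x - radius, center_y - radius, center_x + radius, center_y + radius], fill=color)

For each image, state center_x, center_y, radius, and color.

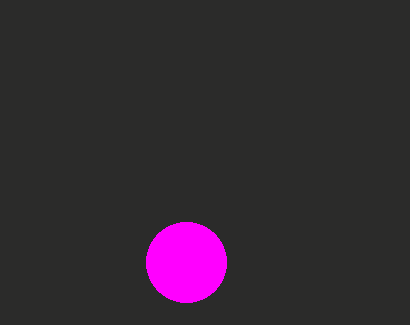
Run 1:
center_x = 186, center_y = 262, radius = 40, color = 'magenta'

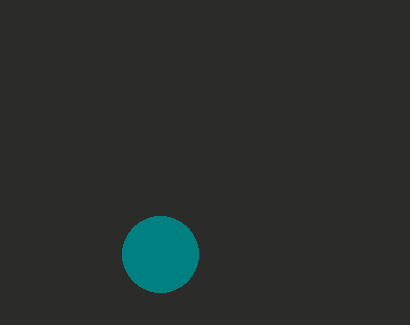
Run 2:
center_x = 160; center_y = 254; radius = 38; color = 'teal'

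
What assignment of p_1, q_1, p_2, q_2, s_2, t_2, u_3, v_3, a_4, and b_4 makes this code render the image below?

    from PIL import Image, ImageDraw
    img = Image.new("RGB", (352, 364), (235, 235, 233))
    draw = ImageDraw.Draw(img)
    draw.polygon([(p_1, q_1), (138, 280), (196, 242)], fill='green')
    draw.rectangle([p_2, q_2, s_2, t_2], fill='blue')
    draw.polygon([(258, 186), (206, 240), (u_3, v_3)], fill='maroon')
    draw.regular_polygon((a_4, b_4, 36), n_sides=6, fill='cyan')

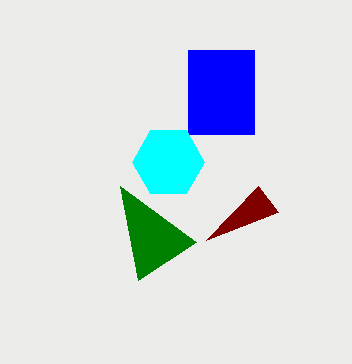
p_1 = 120
q_1 = 186
p_2 = 188
q_2 = 50
s_2 = 254
t_2 = 134
u_3 = 278
v_3 = 212
a_4 = 168
b_4 = 162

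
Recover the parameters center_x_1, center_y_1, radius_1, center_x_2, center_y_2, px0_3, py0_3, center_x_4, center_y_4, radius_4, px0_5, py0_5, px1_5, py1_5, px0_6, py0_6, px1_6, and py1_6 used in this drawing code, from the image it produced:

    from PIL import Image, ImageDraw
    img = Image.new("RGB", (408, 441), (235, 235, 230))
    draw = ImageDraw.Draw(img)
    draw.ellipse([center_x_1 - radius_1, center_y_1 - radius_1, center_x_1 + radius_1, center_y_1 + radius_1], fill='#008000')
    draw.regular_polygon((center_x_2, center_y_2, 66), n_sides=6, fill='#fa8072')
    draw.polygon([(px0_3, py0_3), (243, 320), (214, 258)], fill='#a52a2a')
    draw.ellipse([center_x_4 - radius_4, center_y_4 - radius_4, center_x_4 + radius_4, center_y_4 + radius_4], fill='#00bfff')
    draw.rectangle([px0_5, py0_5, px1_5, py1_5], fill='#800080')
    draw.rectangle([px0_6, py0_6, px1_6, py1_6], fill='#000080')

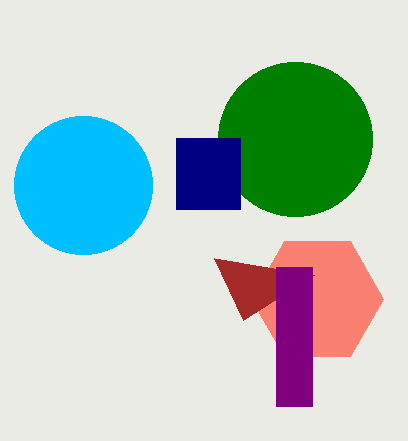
center_x_1 = 295; center_y_1 = 139; radius_1 = 77; center_x_2 = 317; center_y_2 = 299; px0_3 = 314; py0_3 = 275; center_x_4 = 83; center_y_4 = 185; radius_4 = 69; px0_5 = 276; py0_5 = 267; px1_5 = 312; py1_5 = 406; px0_6 = 176; py0_6 = 138; px1_6 = 240; py1_6 = 209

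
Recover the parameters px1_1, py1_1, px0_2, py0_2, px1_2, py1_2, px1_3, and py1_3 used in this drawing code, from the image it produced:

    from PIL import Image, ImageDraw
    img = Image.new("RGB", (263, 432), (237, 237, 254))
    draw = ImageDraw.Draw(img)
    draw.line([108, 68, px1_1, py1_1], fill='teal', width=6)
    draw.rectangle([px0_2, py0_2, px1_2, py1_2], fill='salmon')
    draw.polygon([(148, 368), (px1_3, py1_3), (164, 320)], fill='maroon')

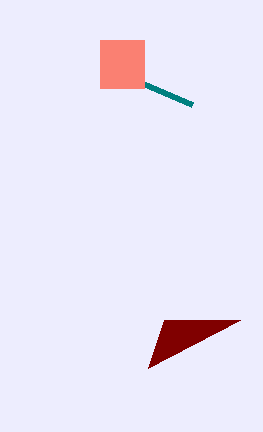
px1_1 = 192
py1_1 = 104
px0_2 = 100
py0_2 = 40
px1_2 = 144
py1_2 = 88
px1_3 = 240
py1_3 = 320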